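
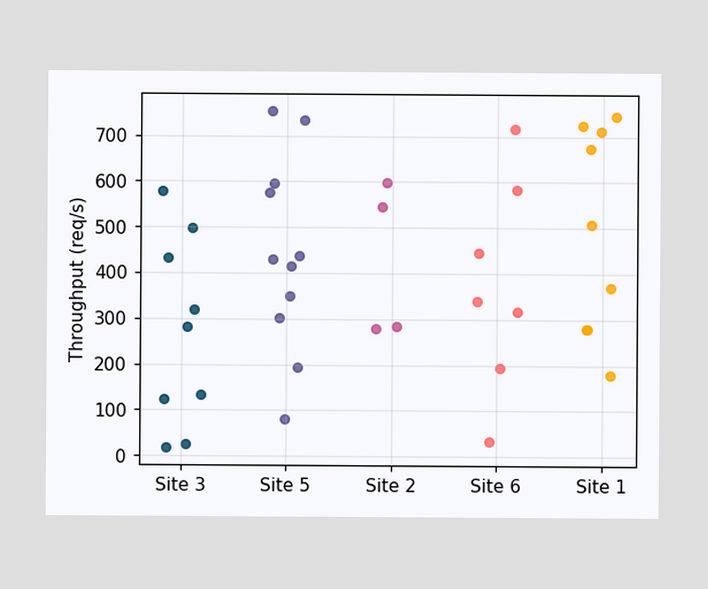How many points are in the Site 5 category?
Counting the markers in the Site 5 column gives 11.

11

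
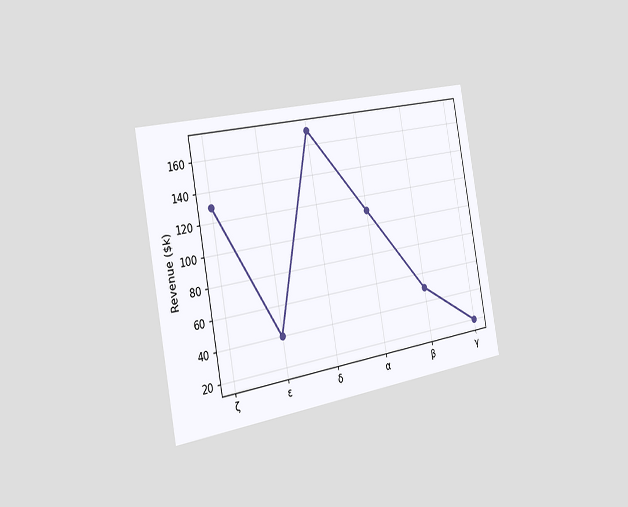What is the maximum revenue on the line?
The chart is tilted about 10° counter-clockwise and viewed slightly from the left. The highest point is at δ, and reading across to the y-axis gives $170k.

$170k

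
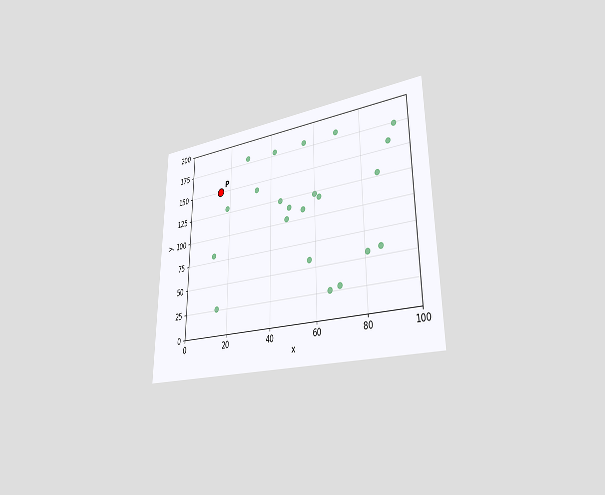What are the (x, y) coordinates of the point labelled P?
(15, 150)

The chart is viewed slightly from the right. Following the gridlines from P to each axis, P sits at (15, 150).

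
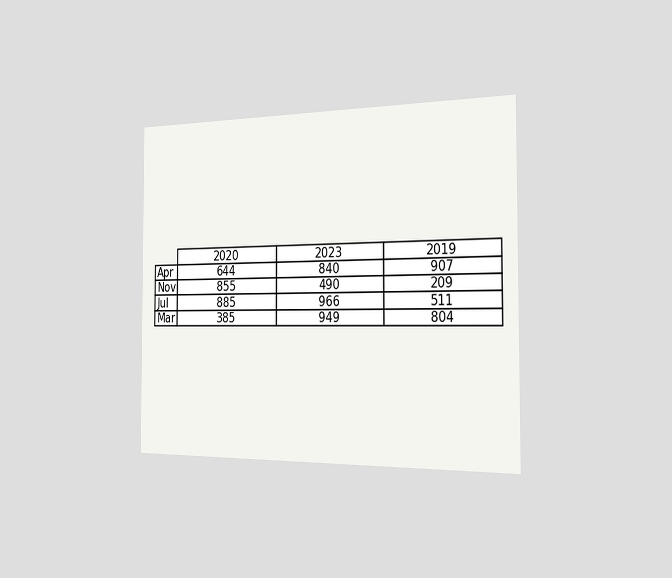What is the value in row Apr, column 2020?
644

The chart is viewed slightly from the right. The (Apr, 2020) cell reads 644.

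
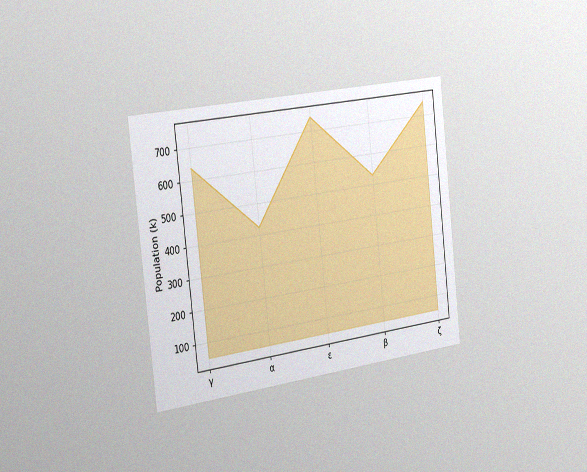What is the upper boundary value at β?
The chart is tilted about 7° counter-clockwise and viewed slightly from the left, with some photo noise. At β the upper boundary is at 530k.

530k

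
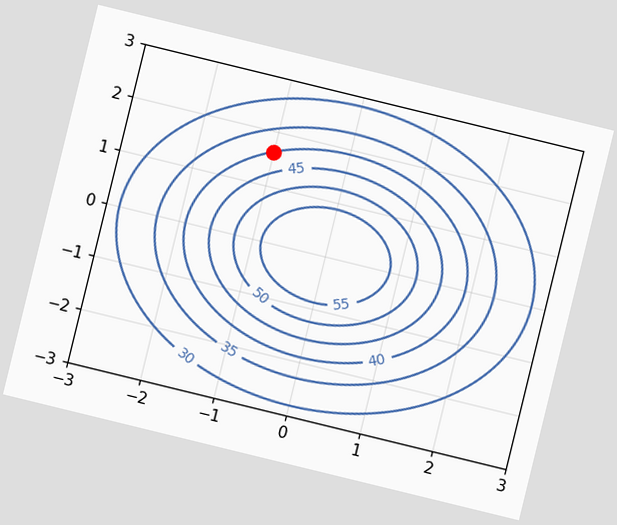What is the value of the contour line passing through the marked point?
40

The chart is tilted about 14° clockwise. The marked point sits on the contour labelled 40.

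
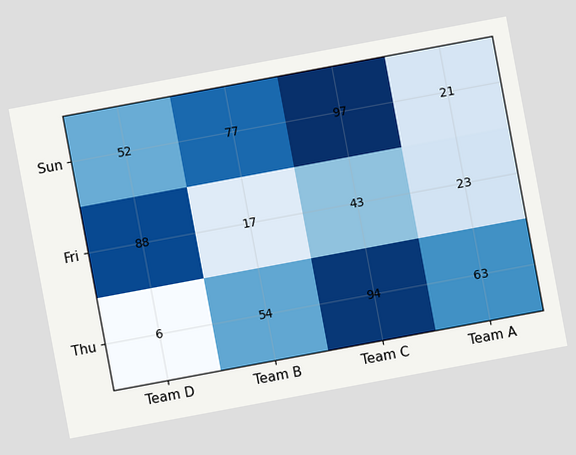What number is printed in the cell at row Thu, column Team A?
The chart is tilted about 11° counter-clockwise. The (Thu, Team A) cell reads 63.

63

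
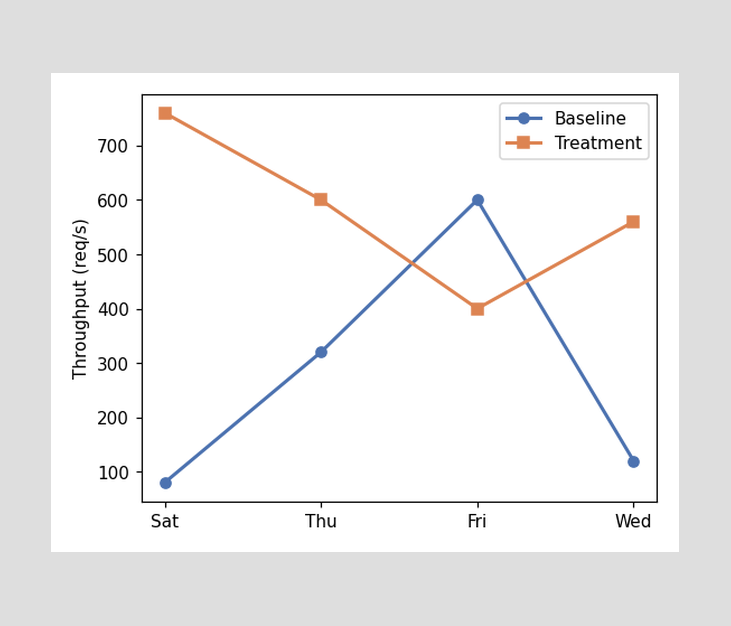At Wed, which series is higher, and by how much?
Treatment, by 440req/s

At Wed, Treatment sits above the other line by 440req/s.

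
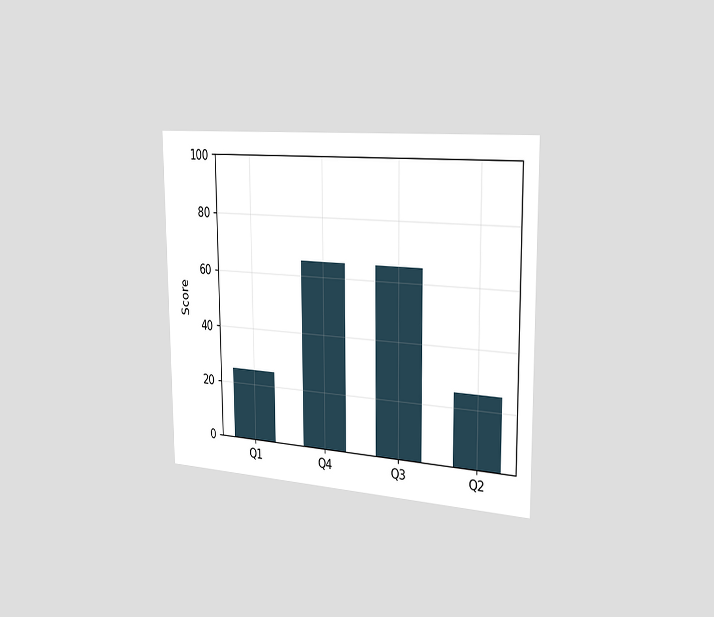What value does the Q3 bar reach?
The chart is viewed slightly from the right. Reading along the chart's y-axis, the Q3 bar reaches 65.

65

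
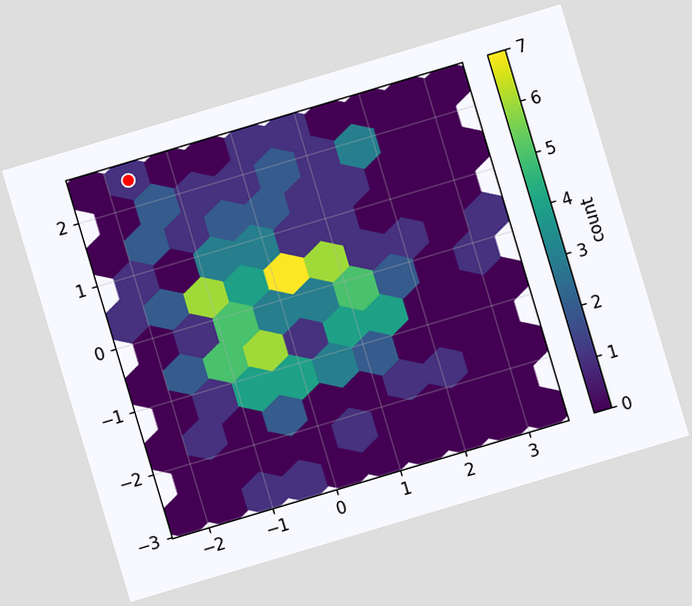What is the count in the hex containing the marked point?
The chart is tilted about 17° counter-clockwise. The marked hex reads 1 on the colorbar.

1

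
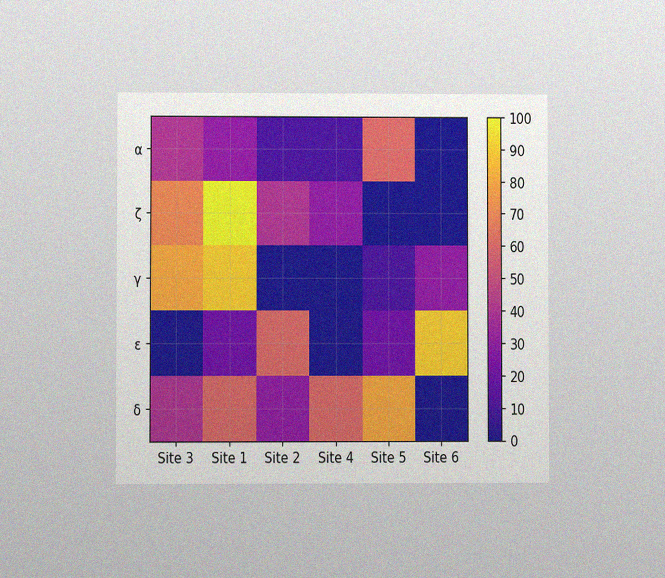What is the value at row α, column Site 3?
40

The chart is viewed at a slight angle, with some photo noise. Matching cell (α, Site 3) against the colorbar gives 40.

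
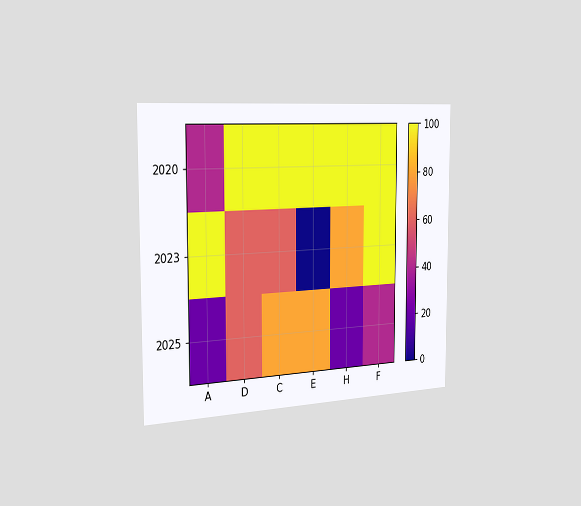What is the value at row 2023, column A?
100

The chart is viewed slightly from the left. Matching cell (2023, A) against the colorbar gives 100.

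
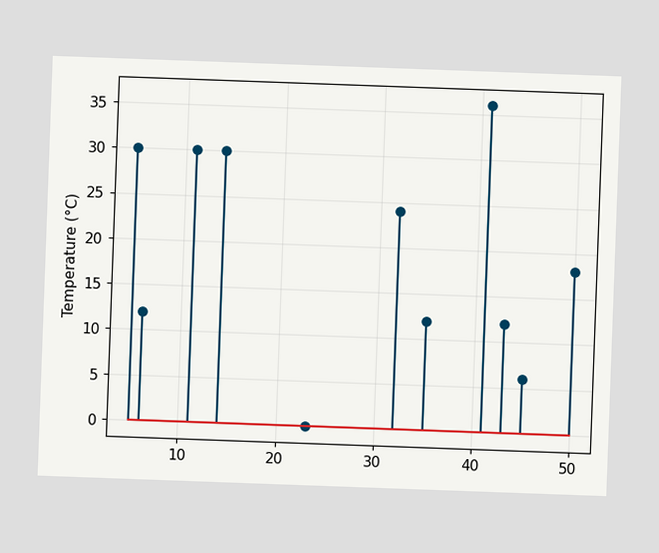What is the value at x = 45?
The chart is tilted about 2° clockwise. The stem at x=45 reaches 6°C.

6°C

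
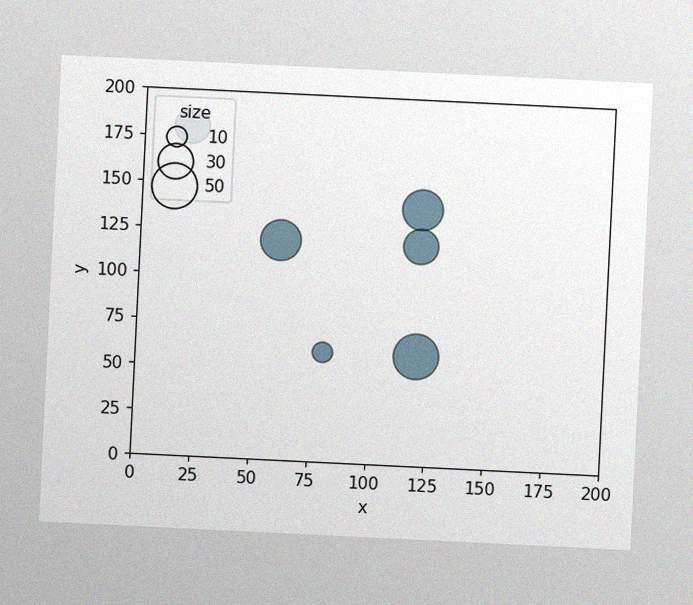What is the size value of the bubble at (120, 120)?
30

The chart is tilted about 3° clockwise, with some photo noise. Matching the bubble at (120, 120) against the size legend gives 30.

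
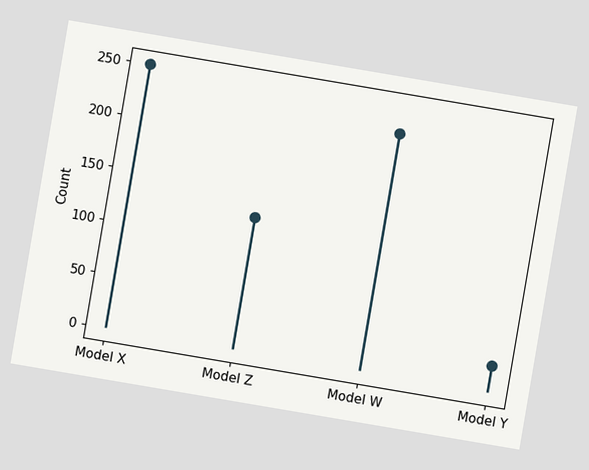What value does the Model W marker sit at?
225

The chart is tilted about 10° clockwise. The Model W marker sits at 225.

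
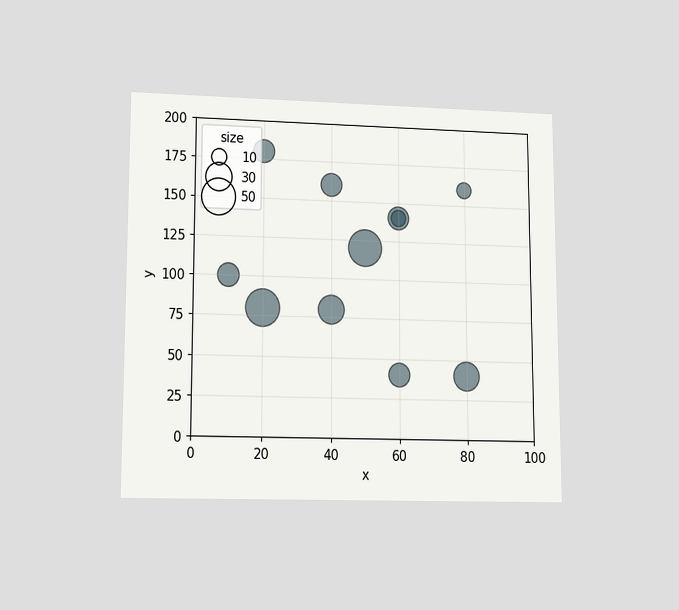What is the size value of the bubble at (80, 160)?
10

The chart is viewed at a slight angle. Matching the bubble at (80, 160) against the size legend gives 10.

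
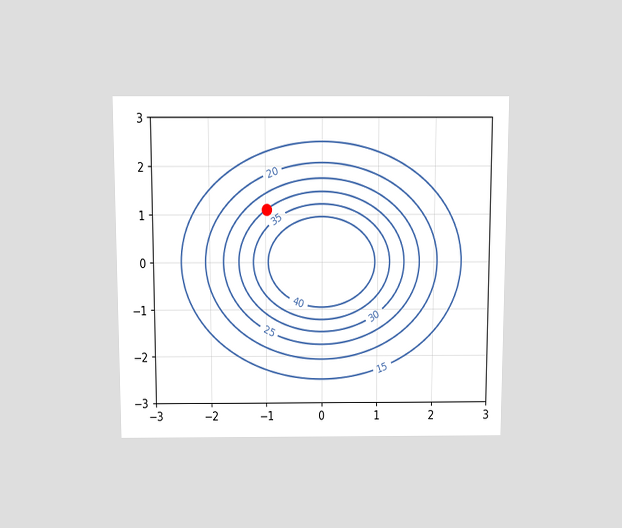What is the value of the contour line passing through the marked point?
The chart is viewed slightly from above. The marked point sits on the contour labelled 30.

30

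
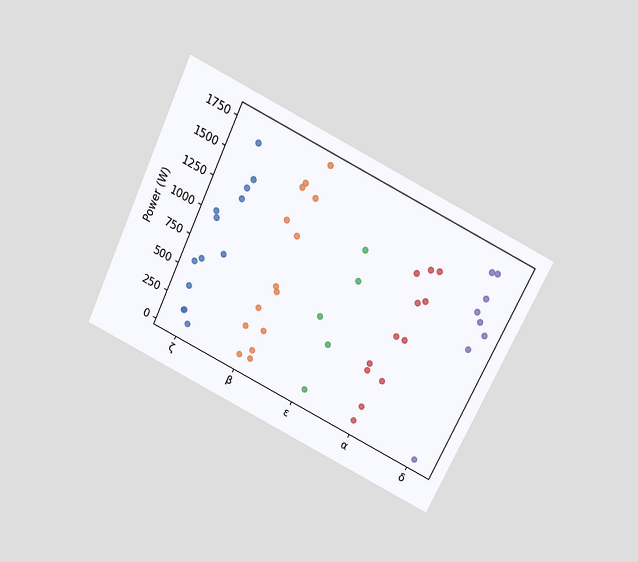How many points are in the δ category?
8

The chart is tilted about 26° clockwise and viewed slightly from above. Counting the markers in the δ column gives 8.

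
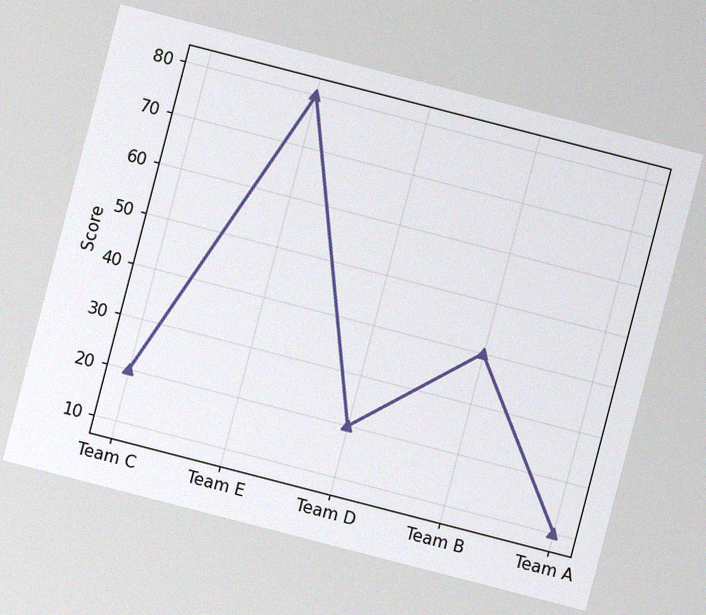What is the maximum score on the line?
80

The chart is tilted about 14° clockwise, with some photo noise. The highest point is at Team E, and reading across to the y-axis gives 80.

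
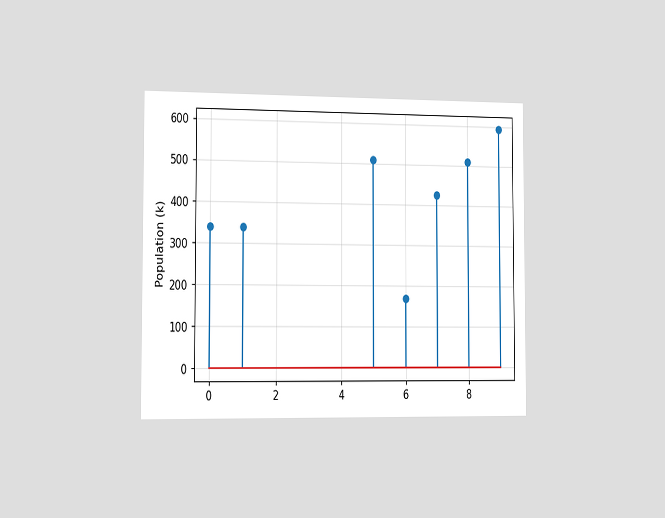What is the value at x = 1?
The chart is viewed slightly from the left. The stem at x=1 reaches 340k.

340k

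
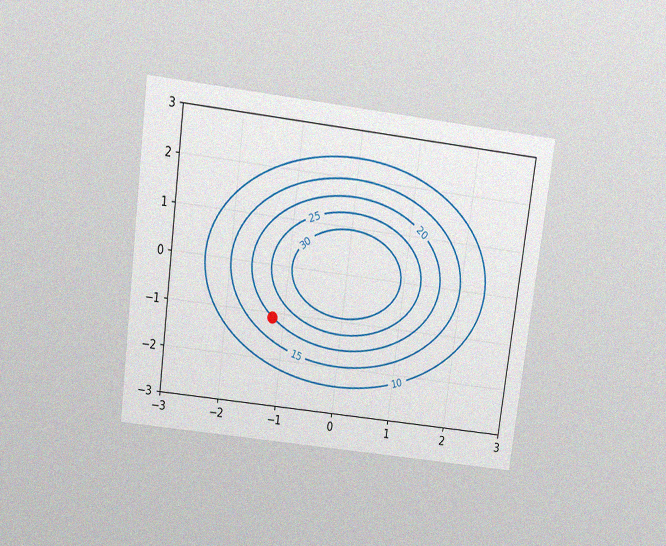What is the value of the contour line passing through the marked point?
The chart is tilted about 7° clockwise and viewed slightly from above, with some photo noise. The marked point sits on the contour labelled 20.

20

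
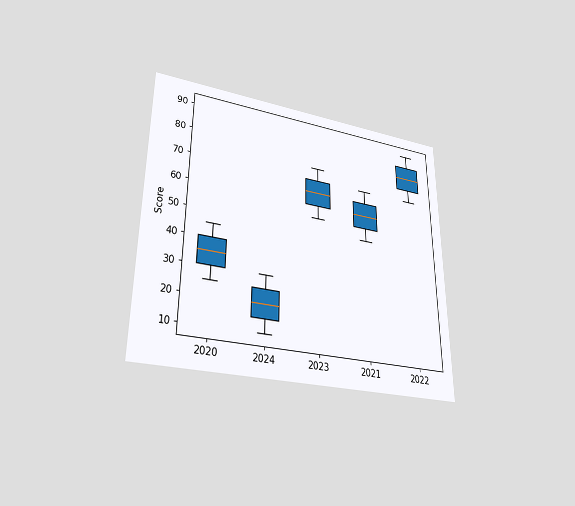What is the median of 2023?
65

The chart is viewed slightly from below. The median line in the 2023 box sits at 65.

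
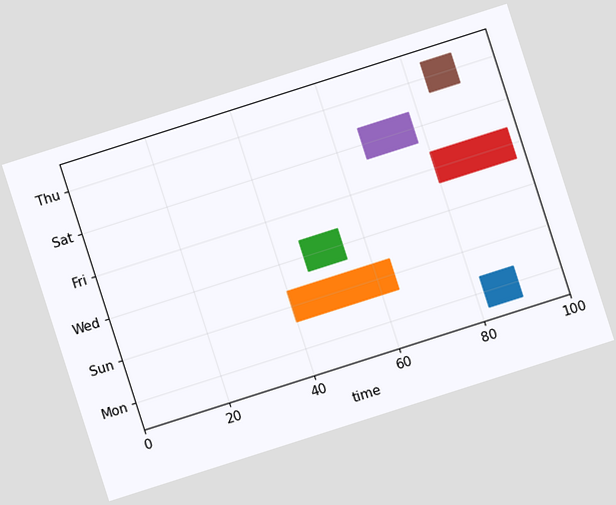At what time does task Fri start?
80

The chart is tilted about 18° counter-clockwise. The Fri bar begins at t=80.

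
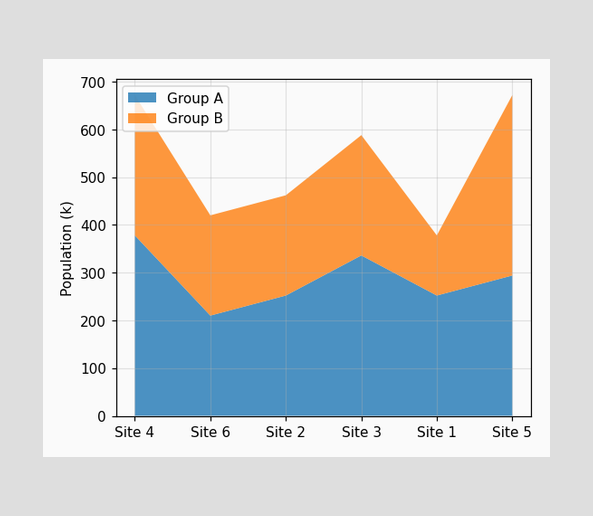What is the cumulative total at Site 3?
The stacked total at Site 3 reaches 588k.

588k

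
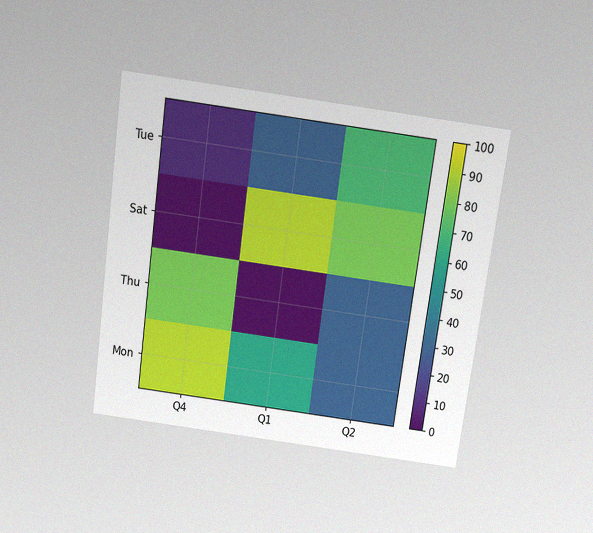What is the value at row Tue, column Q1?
30

The chart is tilted about 8° clockwise and viewed slightly from above, with some photo noise. Matching cell (Tue, Q1) against the colorbar gives 30.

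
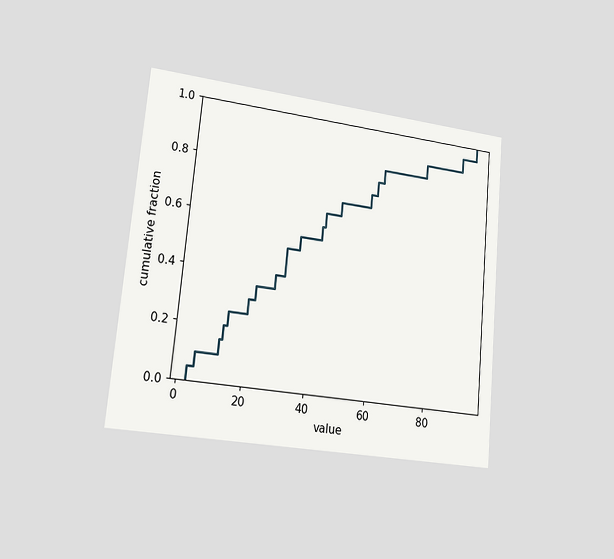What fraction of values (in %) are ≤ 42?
60%

The chart is tilted about 5° clockwise and viewed slightly from the left. At x=42 the ECDF step is at 60%.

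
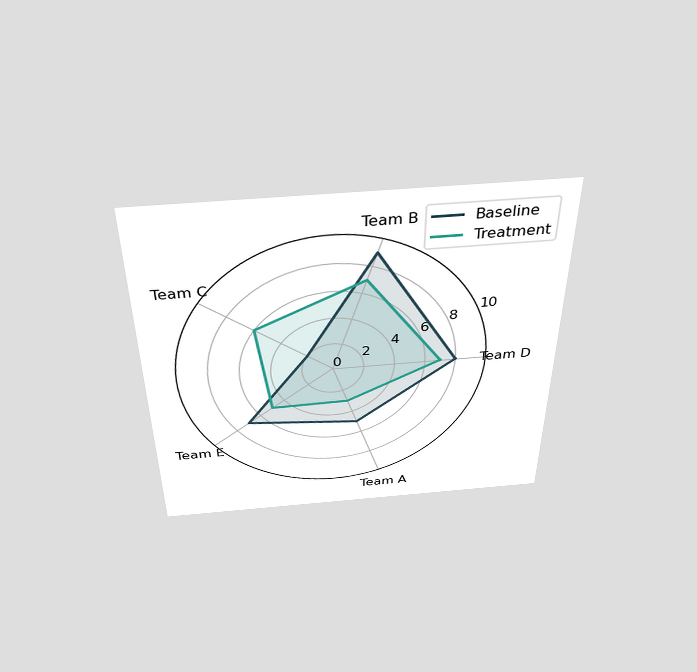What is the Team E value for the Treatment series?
5

The chart is viewed slightly from above. On the Team E axis, Treatment reaches 5.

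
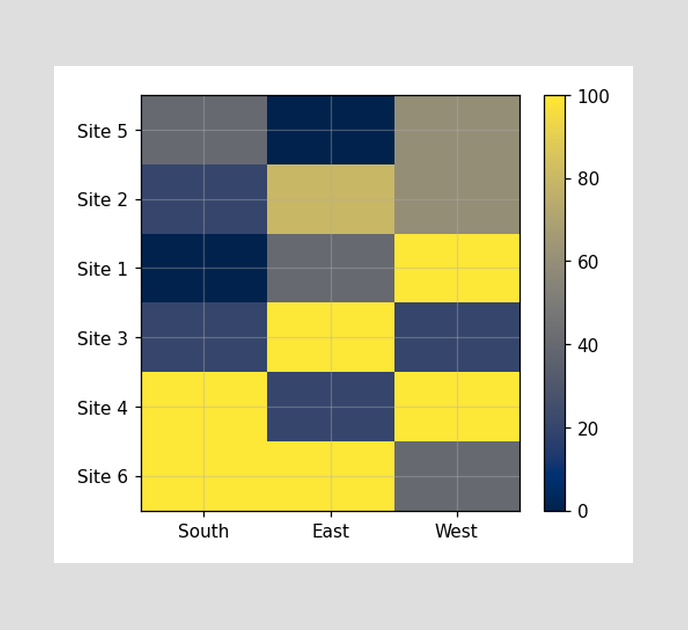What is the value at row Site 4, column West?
100

Matching cell (Site 4, West) against the colorbar gives 100.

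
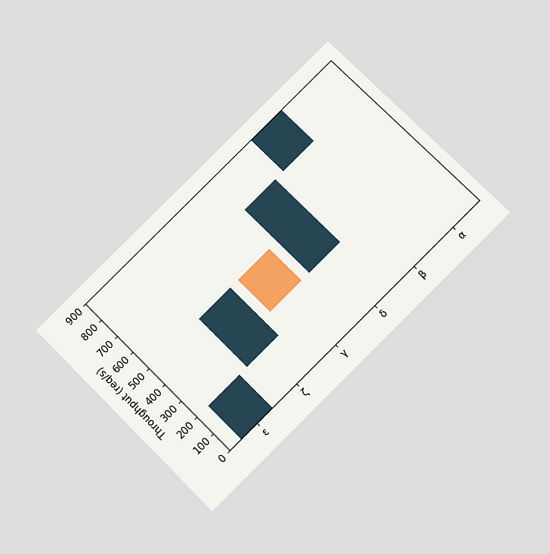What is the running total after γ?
300req/s

The chart is tilted about 45° counter-clockwise and viewed slightly from below. After γ the running total reaches 300req/s.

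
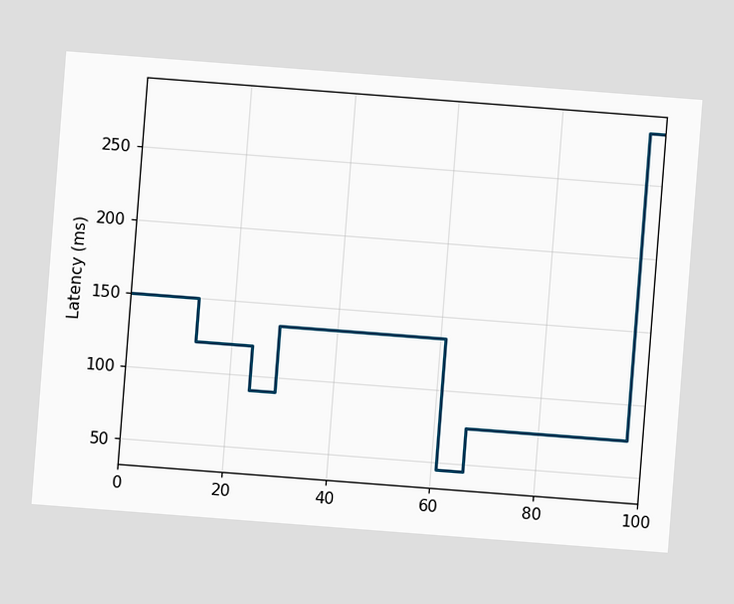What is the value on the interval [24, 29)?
90ms

The chart is tilted about 4° clockwise. On [24, 29) the step sits at 90ms.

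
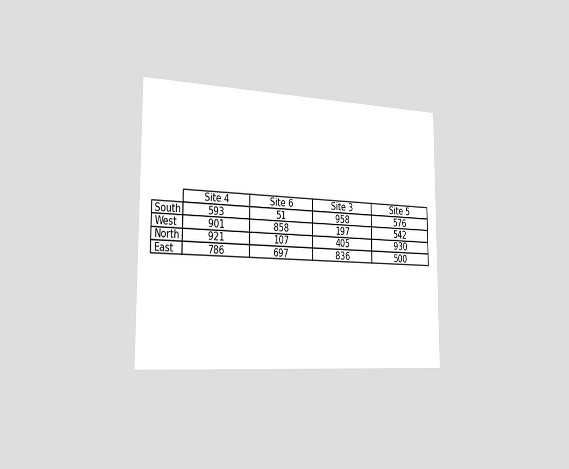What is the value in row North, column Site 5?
930

The chart is viewed slightly from the left. The (North, Site 5) cell reads 930.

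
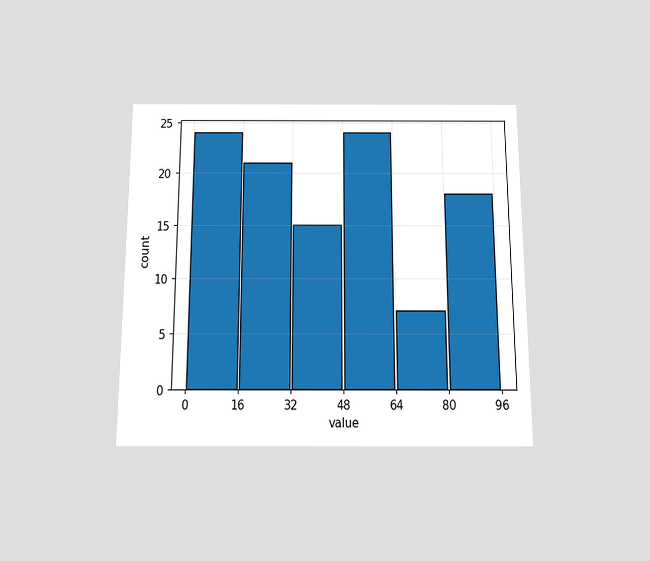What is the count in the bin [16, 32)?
21

The chart is viewed slightly from below. The [16, 32) bin has height 21.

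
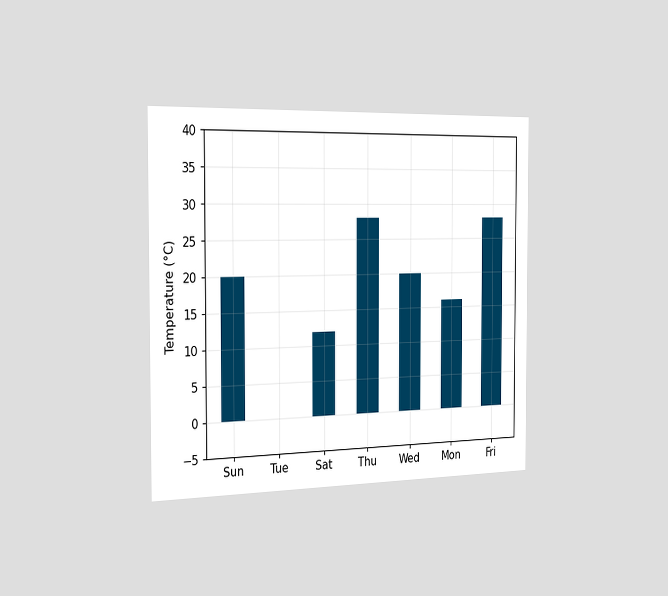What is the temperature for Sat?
12°C

The chart is viewed slightly from the left. Reading along the chart's y-axis, the Sat bar reaches 12°C.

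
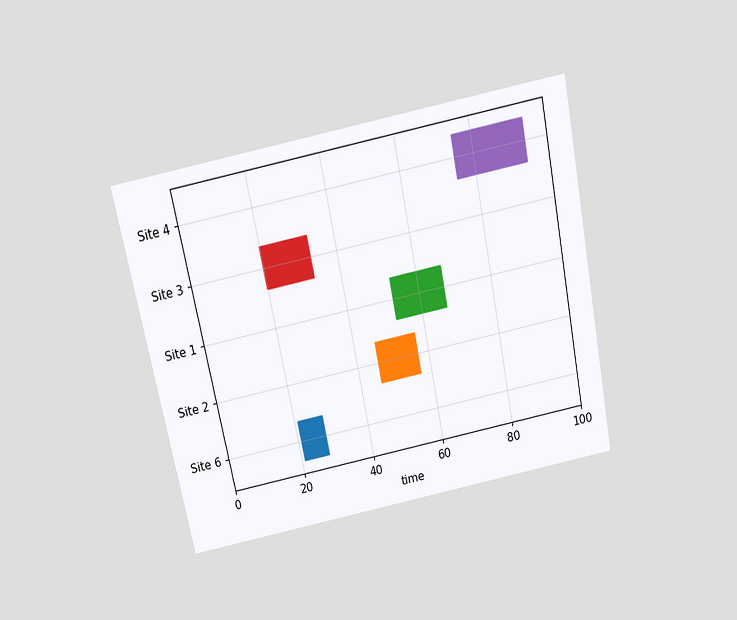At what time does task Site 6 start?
21

The chart is tilted about 12° counter-clockwise and viewed slightly from above. The Site 6 bar begins at t=21.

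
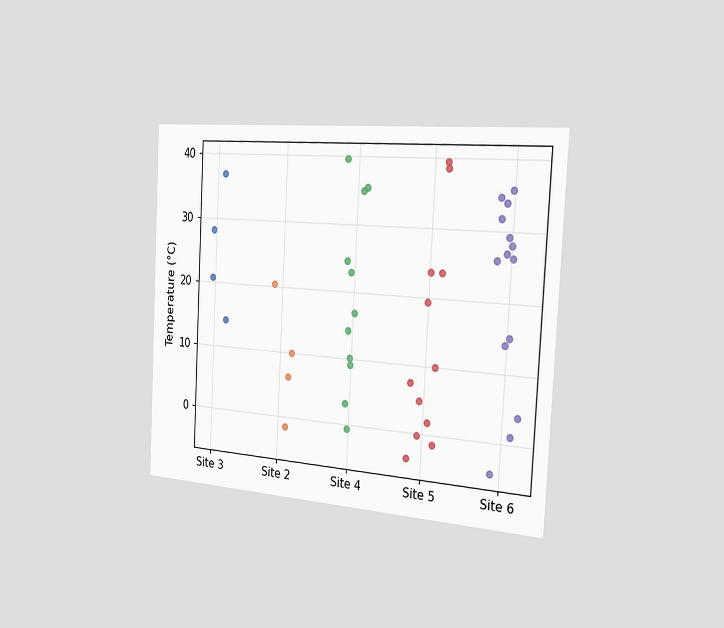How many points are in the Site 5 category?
The chart is tilted about 3° clockwise and viewed slightly from the right. Counting the markers in the Site 5 column gives 12.

12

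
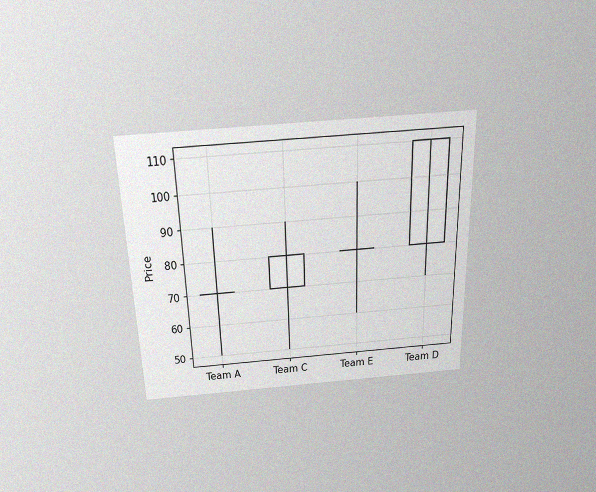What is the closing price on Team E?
The chart is viewed slightly from above, with some photo noise. The Team E candle closes at 80.

80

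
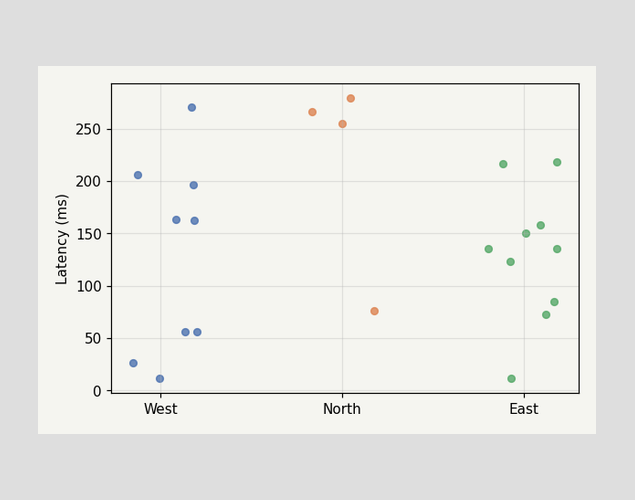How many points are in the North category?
Counting the markers in the North column gives 4.

4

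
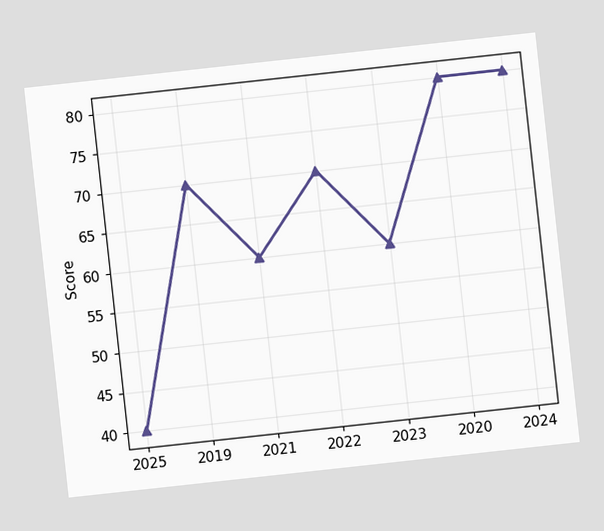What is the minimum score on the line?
40

The chart is tilted about 6° counter-clockwise. The lowest point is at 2025, and reading across to the y-axis gives 40.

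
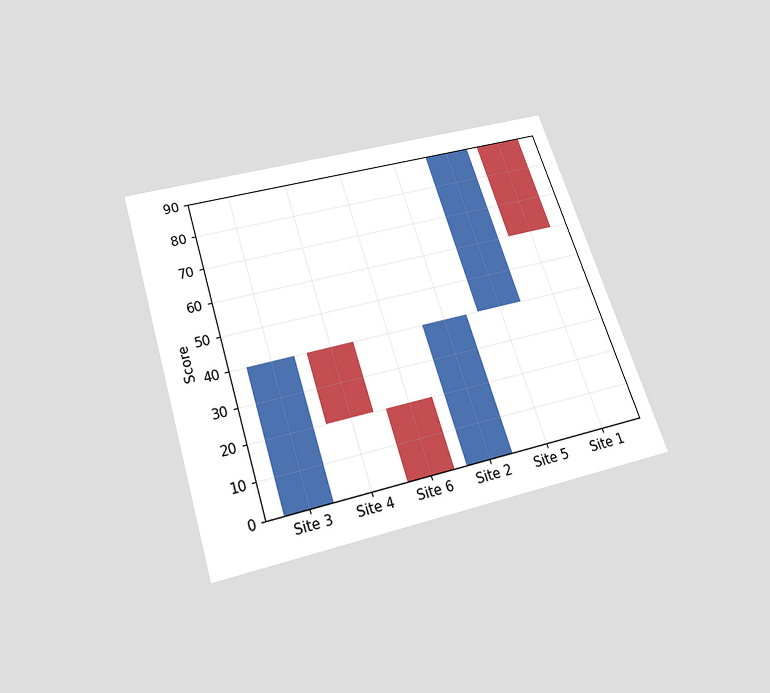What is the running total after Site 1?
60

The chart is tilted about 17° counter-clockwise and viewed slightly from below. After Site 1 the running total reaches 60.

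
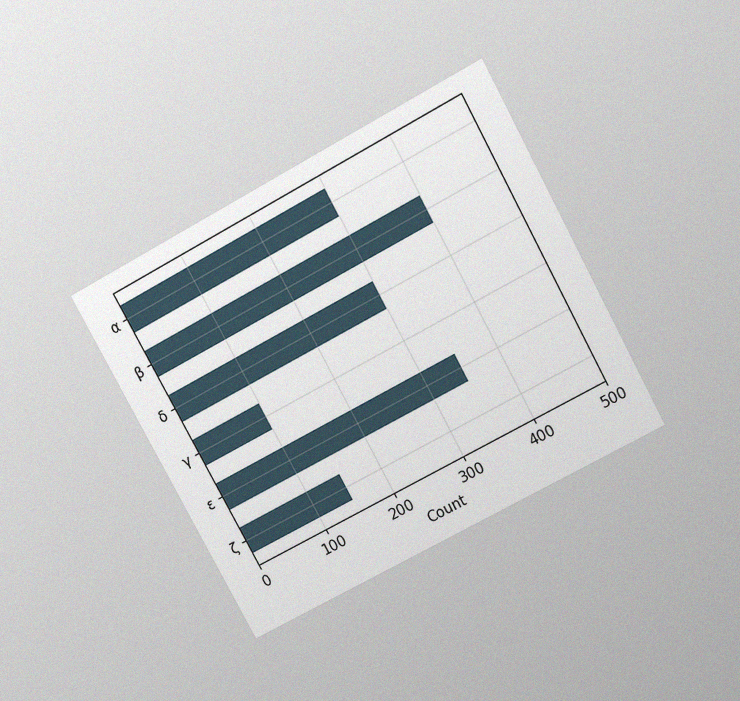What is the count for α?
300

The chart is tilted about 29° counter-clockwise and viewed slightly from above, with some photo noise. Reading along the chart's x-axis, the α bar reaches 300.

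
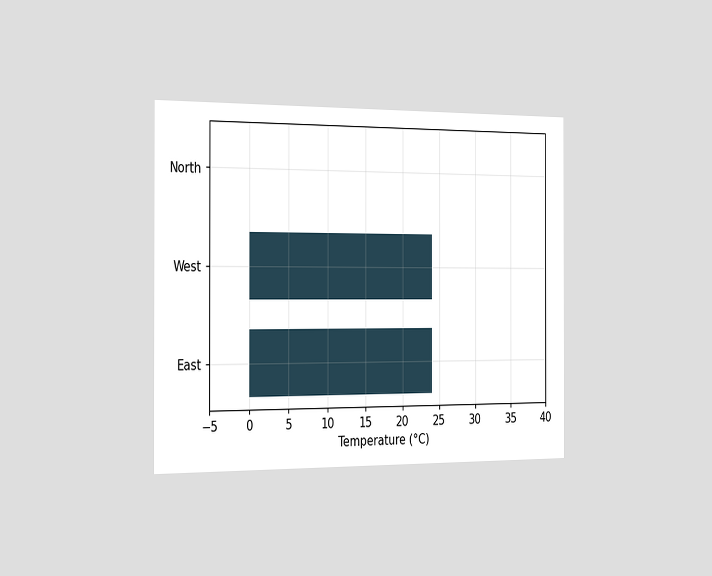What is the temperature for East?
24°C

The chart is viewed slightly from the left. Reading along the chart's x-axis, the East bar reaches 24°C.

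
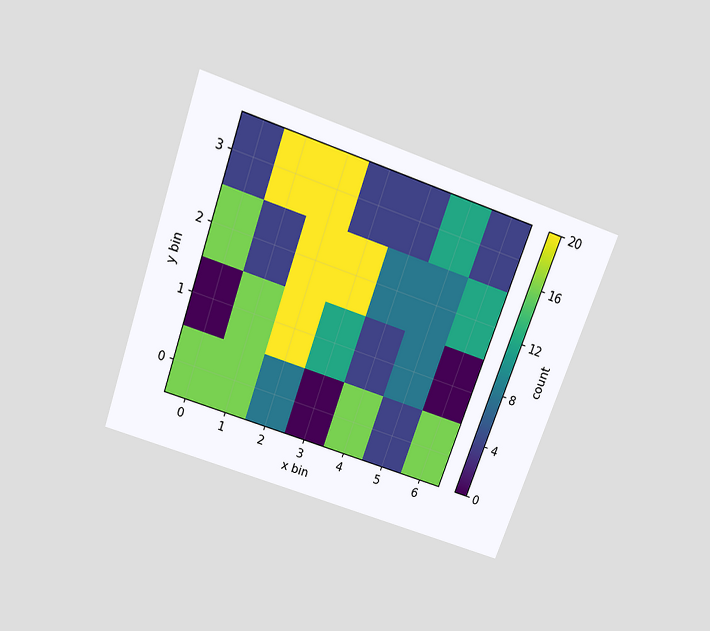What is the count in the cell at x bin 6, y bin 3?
4

The chart is tilted about 19° clockwise and viewed slightly from above. Matching the cell (6, 3) against the colorbar gives 4.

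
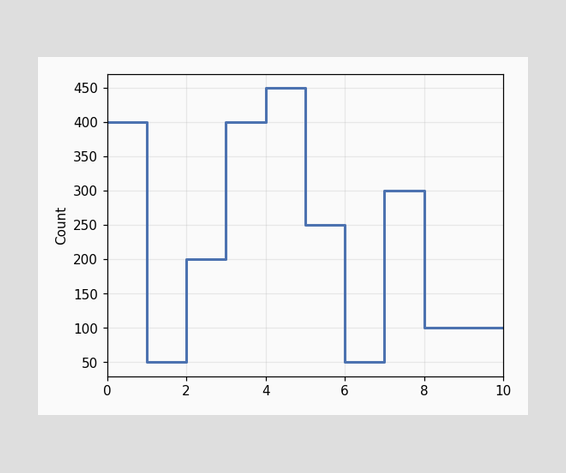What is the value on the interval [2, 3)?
200

On [2, 3) the step sits at 200.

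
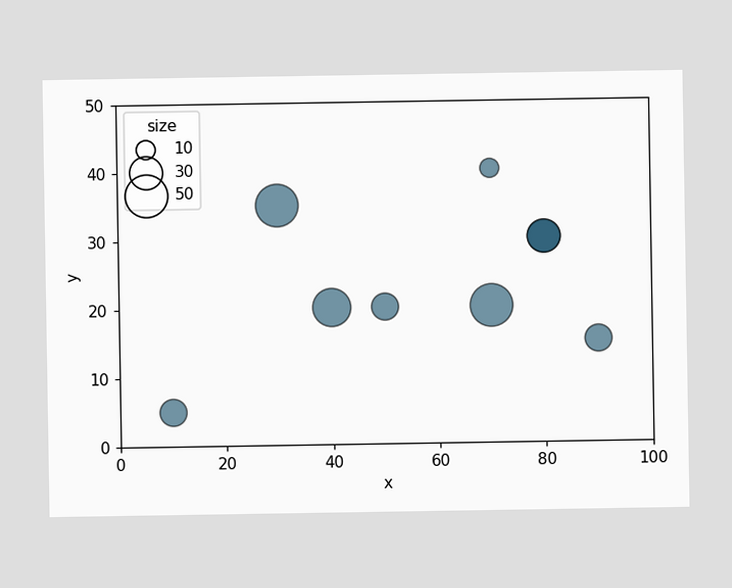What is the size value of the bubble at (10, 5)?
Matching the bubble at (10, 5) against the size legend gives 20.

20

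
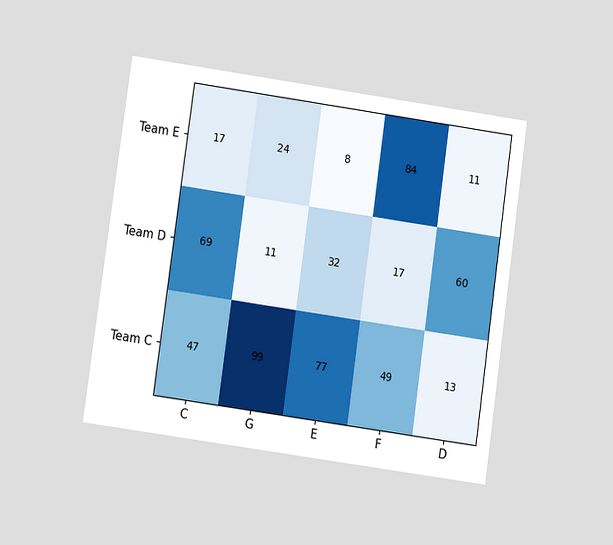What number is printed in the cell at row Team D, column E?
32

The chart is tilted about 8° clockwise and viewed at a slight angle. The (Team D, E) cell reads 32.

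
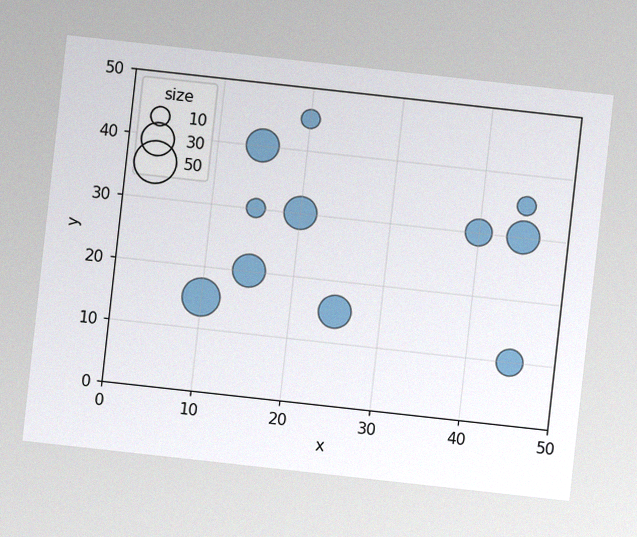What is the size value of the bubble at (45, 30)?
The chart is tilted about 6° clockwise, with some photo noise. Matching the bubble at (45, 30) against the size legend gives 30.

30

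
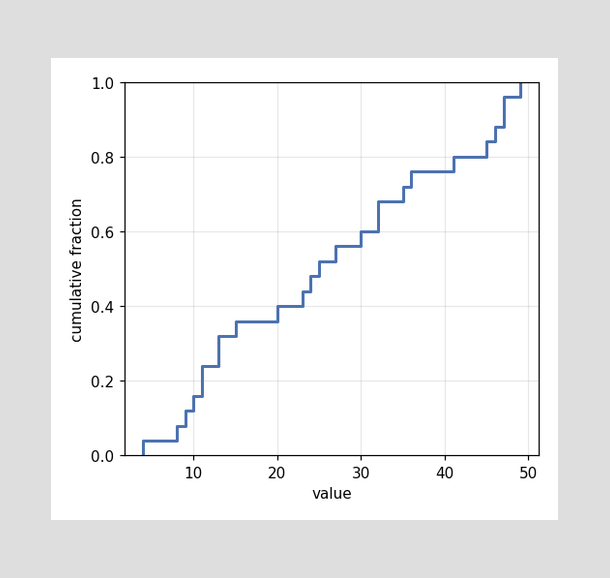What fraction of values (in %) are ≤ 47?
At x=47 the ECDF step is at 96%.

96%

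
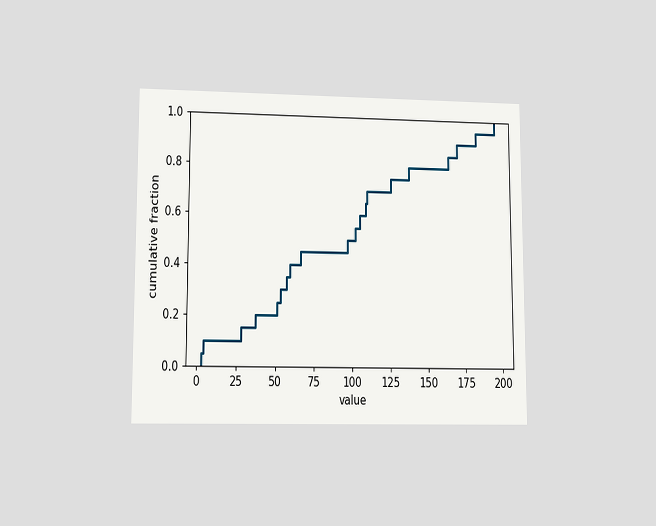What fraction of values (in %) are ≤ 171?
The chart is viewed at a slight angle. At x=171 the ECDF step is at 90%.

90%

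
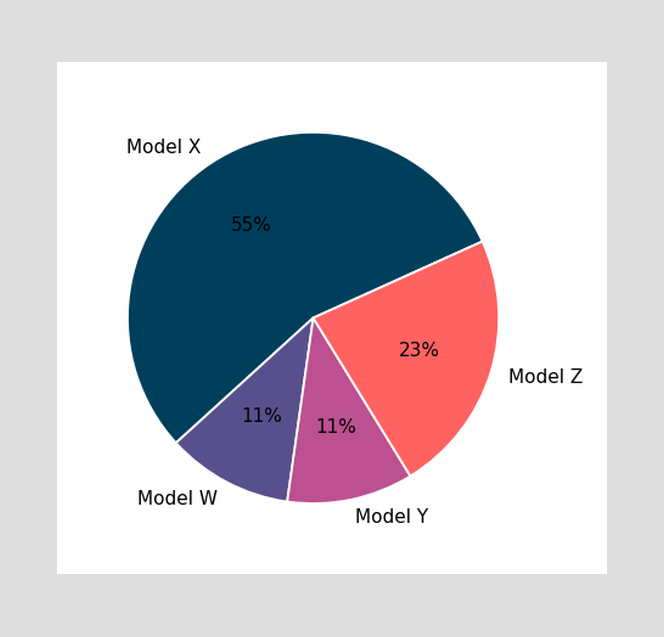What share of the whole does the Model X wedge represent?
The Model X slice takes up 55% of the pie.

55%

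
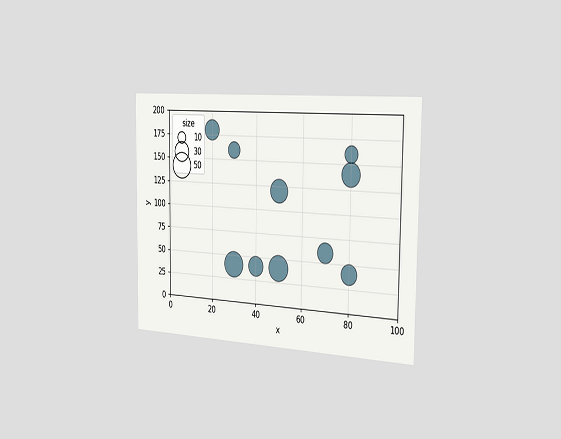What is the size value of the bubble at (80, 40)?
The chart is viewed slightly from the right. Matching the bubble at (80, 40) against the size legend gives 30.

30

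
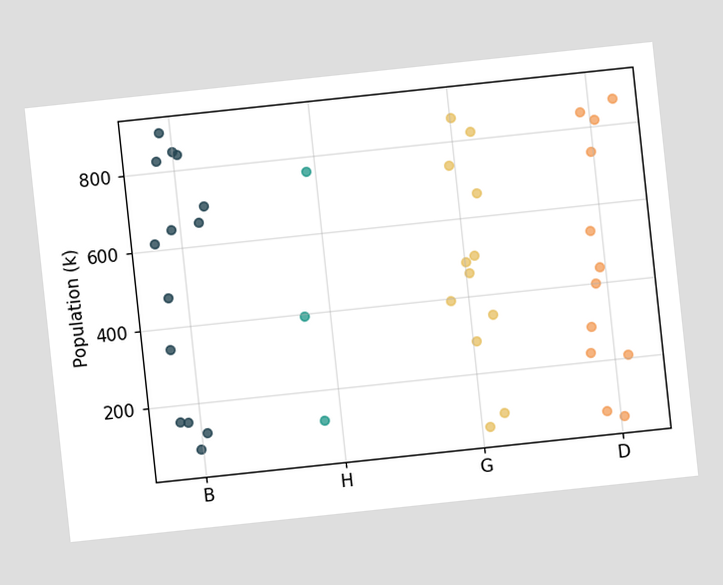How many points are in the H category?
The chart is tilted about 6° counter-clockwise. Counting the markers in the H column gives 3.

3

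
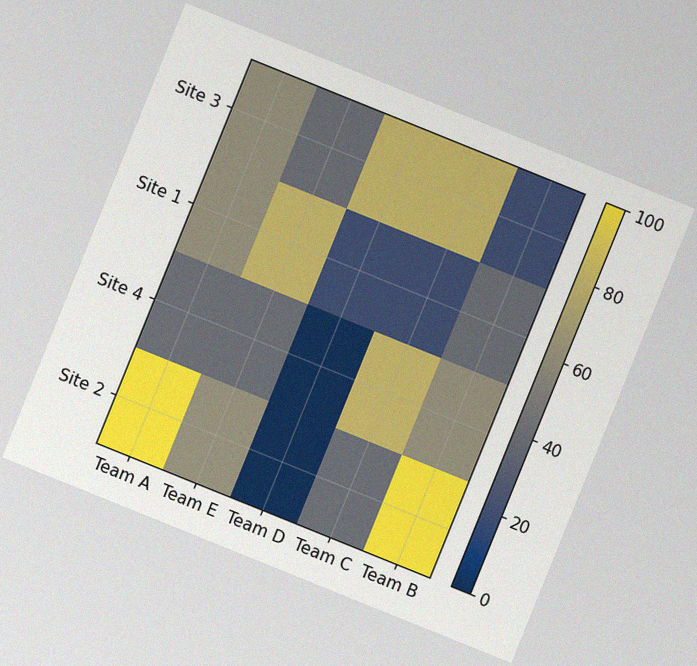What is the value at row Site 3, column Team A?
The chart is tilted about 22° clockwise, with some photo noise. Matching cell (Site 3, Team A) against the colorbar gives 60.

60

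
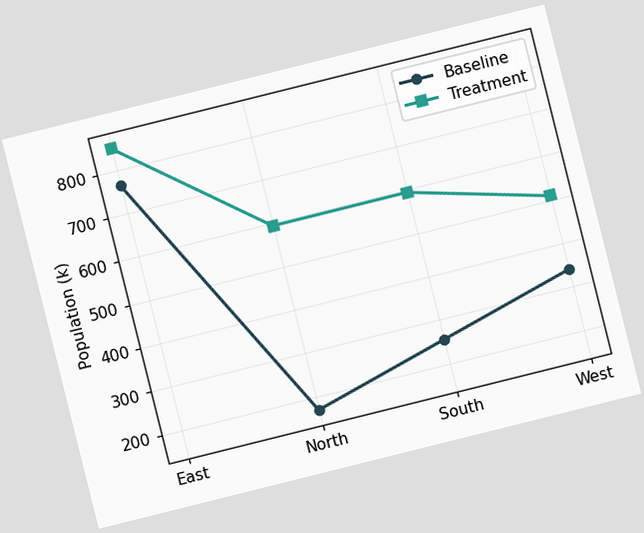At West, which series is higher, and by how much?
The chart is tilted about 14° counter-clockwise. At West, Treatment sits above the other line by 170k.

Treatment, by 170k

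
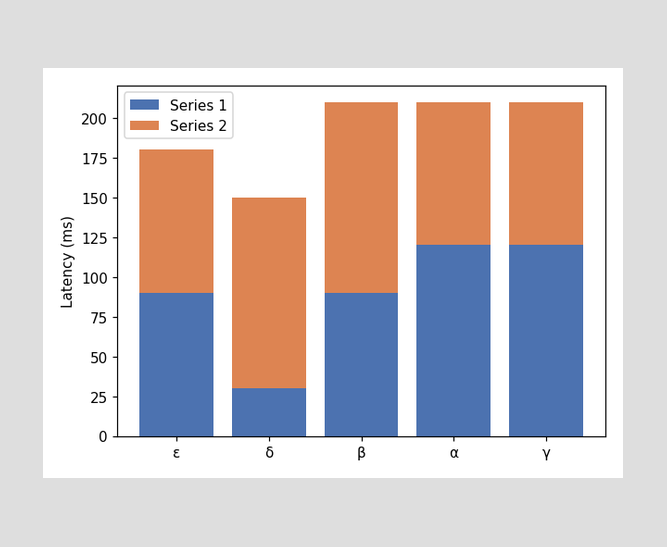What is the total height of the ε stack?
180ms

The ε stack's top reaches 180ms on the y-axis.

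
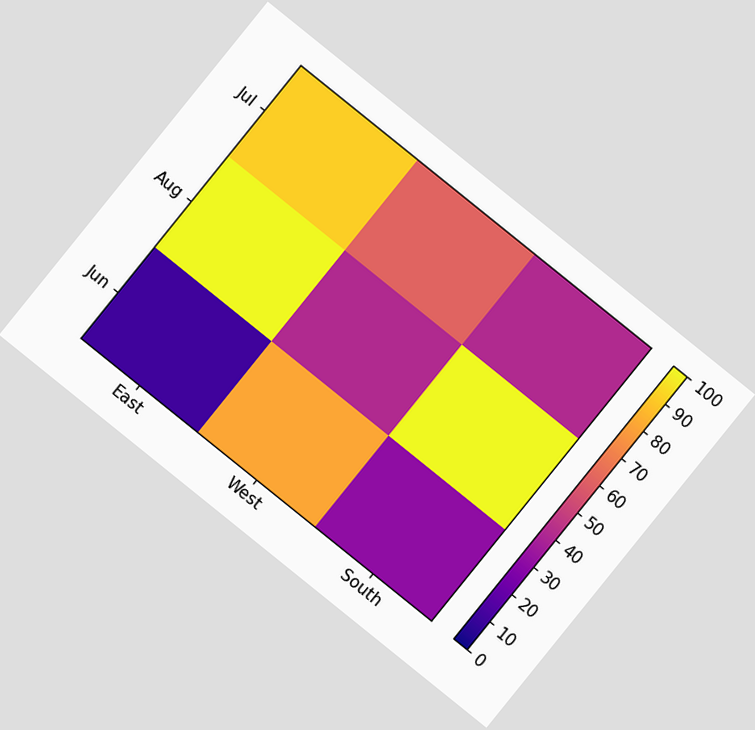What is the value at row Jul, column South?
40

The chart is tilted about 39° clockwise. Matching cell (Jul, South) against the colorbar gives 40.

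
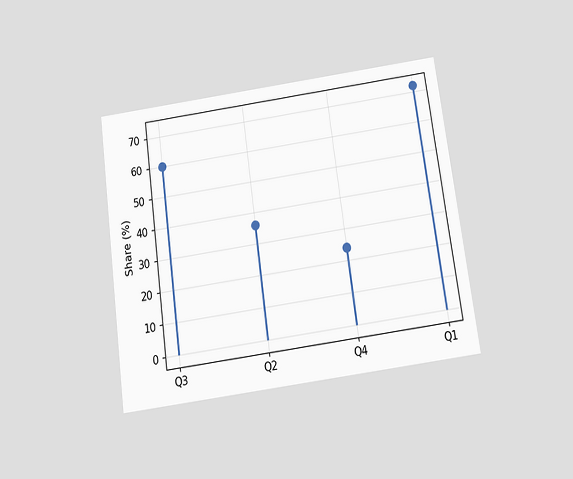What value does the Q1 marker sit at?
The chart is tilted about 8° counter-clockwise and viewed slightly from below. The Q1 marker sits at 72%.

72%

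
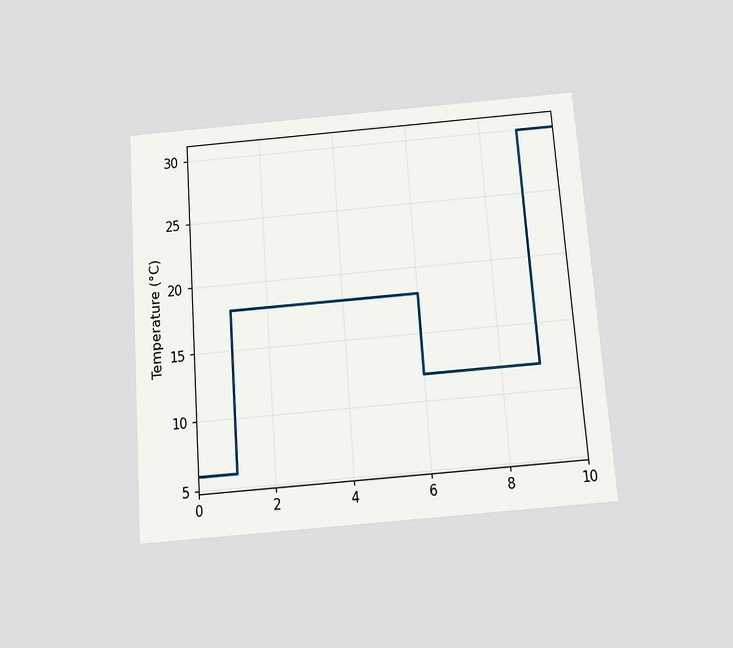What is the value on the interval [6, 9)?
The chart is tilted about 4° counter-clockwise and viewed slightly from below. On [6, 9) the step sits at 12°C.

12°C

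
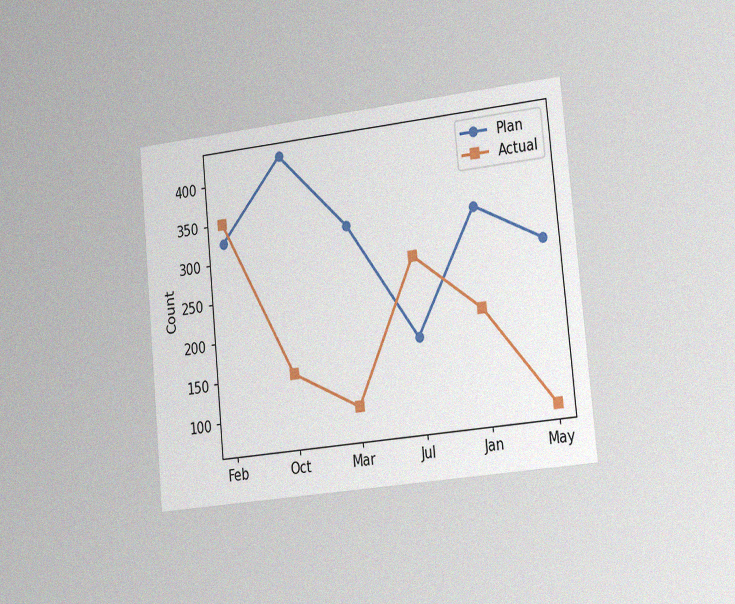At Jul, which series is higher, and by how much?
Actual, by 100

The chart is tilted about 6° counter-clockwise and viewed slightly from the right, with some photo noise. At Jul, Actual sits above the other line by 100.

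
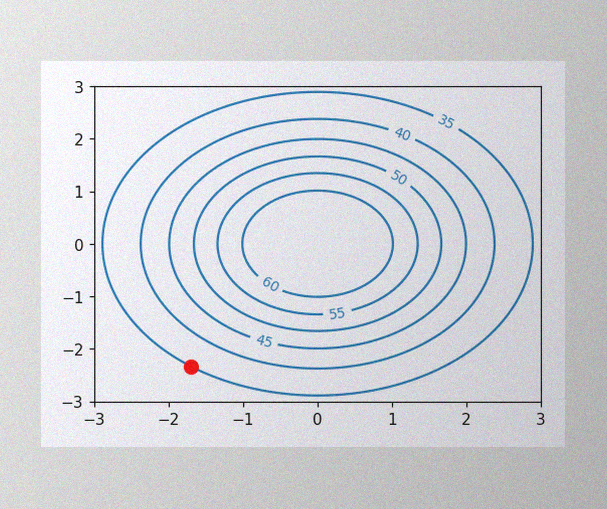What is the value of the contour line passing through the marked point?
35

The image has some photo noise and uneven lighting. The marked point sits on the contour labelled 35.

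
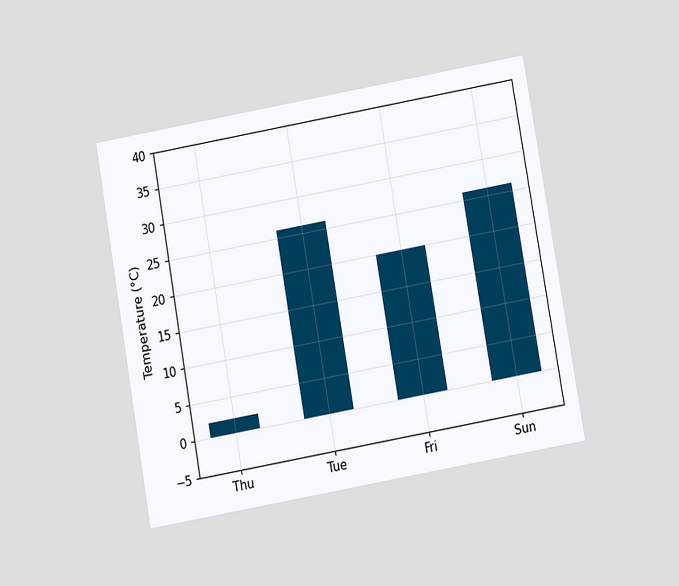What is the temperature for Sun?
The chart is tilted about 10° counter-clockwise and viewed at a slight angle. Reading along the chart's y-axis, the Sun bar reaches 26°C.

26°C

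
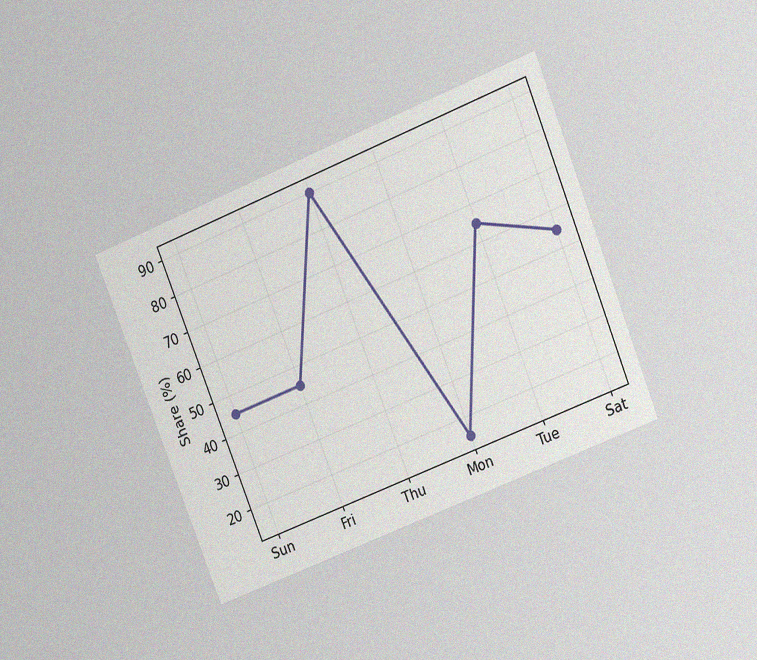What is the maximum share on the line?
90%

The chart is tilted about 22° counter-clockwise and viewed at a slight angle, with some photo noise. The highest point is at Thu, and reading across to the y-axis gives 90%.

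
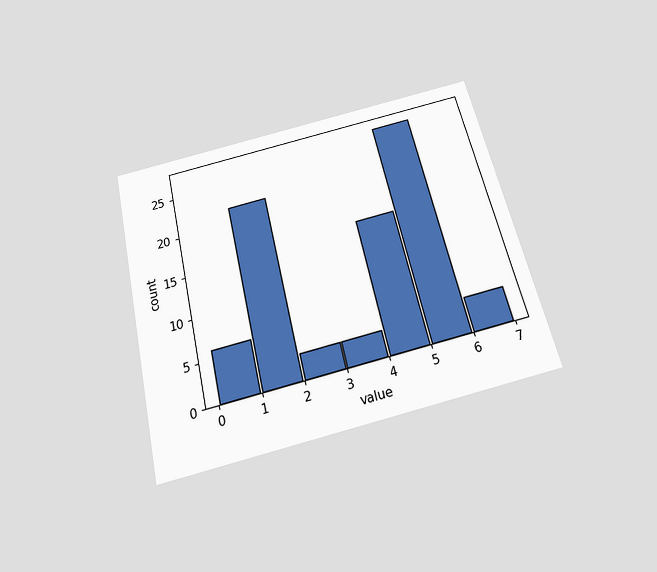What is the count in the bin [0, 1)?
6

The chart is tilted about 13° counter-clockwise and viewed slightly from below. The [0, 1) bin has height 6.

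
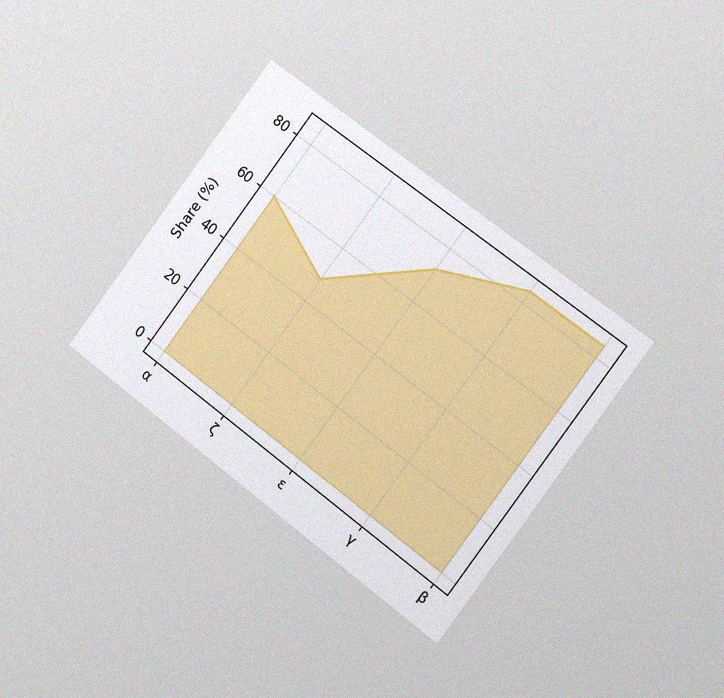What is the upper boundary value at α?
The chart is tilted about 37° clockwise and viewed slightly from the right, with some photo noise. At α the upper boundary is at 60%.

60%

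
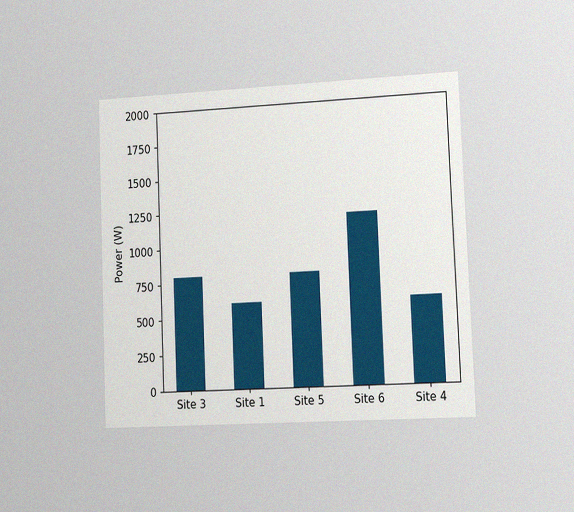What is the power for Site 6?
1200W

The chart is tilted about 2° counter-clockwise and viewed slightly from the right, with some photo noise. Reading along the chart's y-axis, the Site 6 bar reaches 1200W.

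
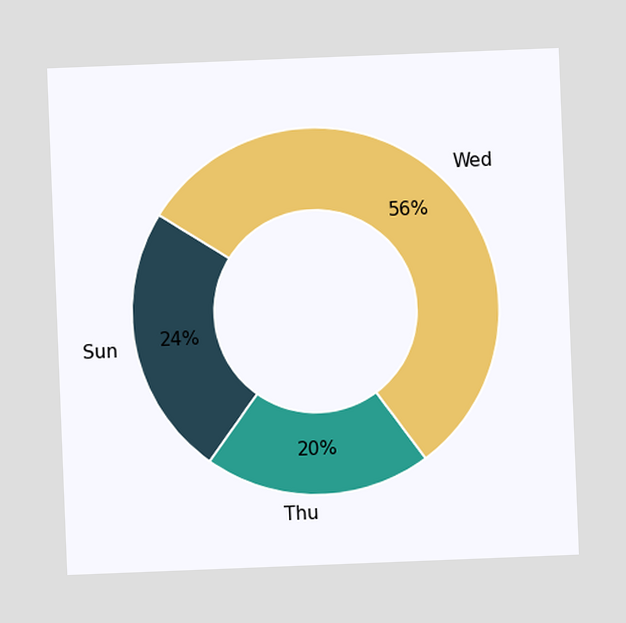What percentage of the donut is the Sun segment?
The chart is tilted about 2° counter-clockwise. The Sun segment takes up 24% of the ring.

24%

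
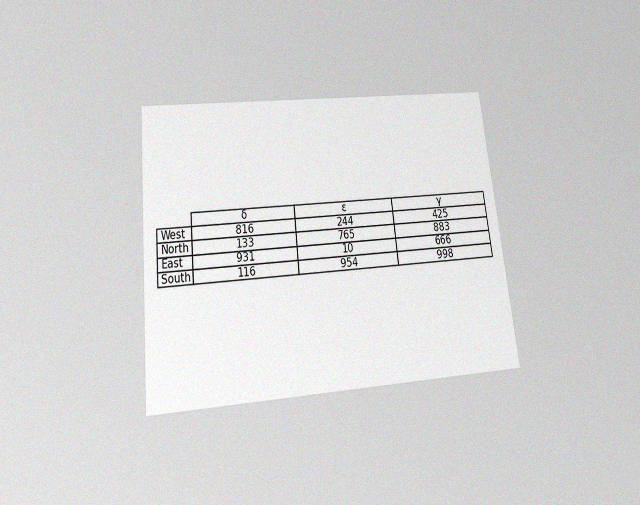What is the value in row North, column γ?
883

The chart is tilted about 6° counter-clockwise and viewed slightly from below, with some photo noise. The (North, γ) cell reads 883.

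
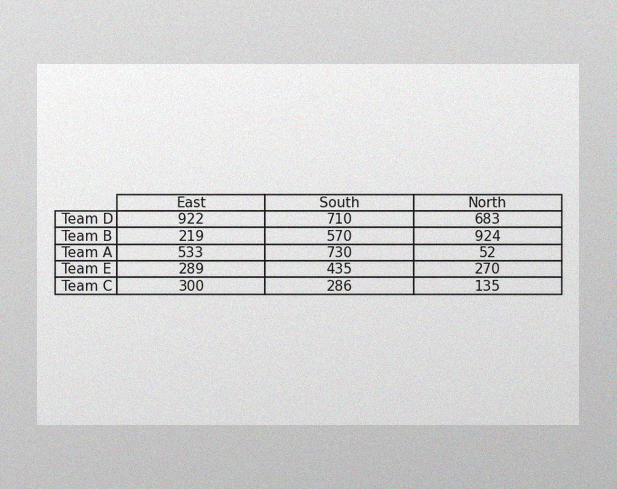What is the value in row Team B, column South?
The image has some photo noise and uneven lighting. The (Team B, South) cell reads 570.

570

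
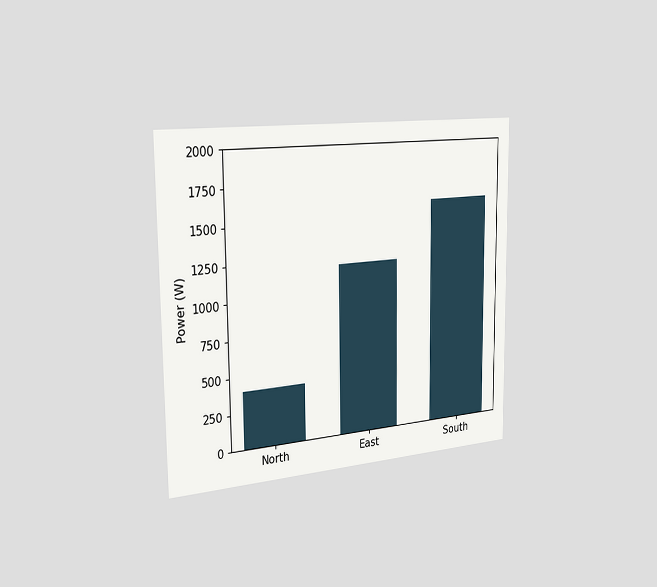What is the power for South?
The chart is viewed slightly from the left. Reading along the chart's y-axis, the South bar reaches 1600W.

1600W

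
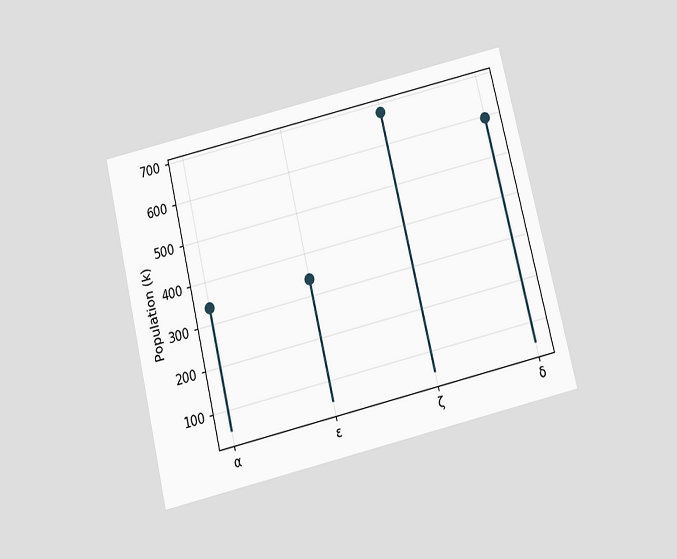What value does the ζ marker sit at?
680k

The chart is tilted about 13° counter-clockwise and viewed slightly from below. The ζ marker sits at 680k.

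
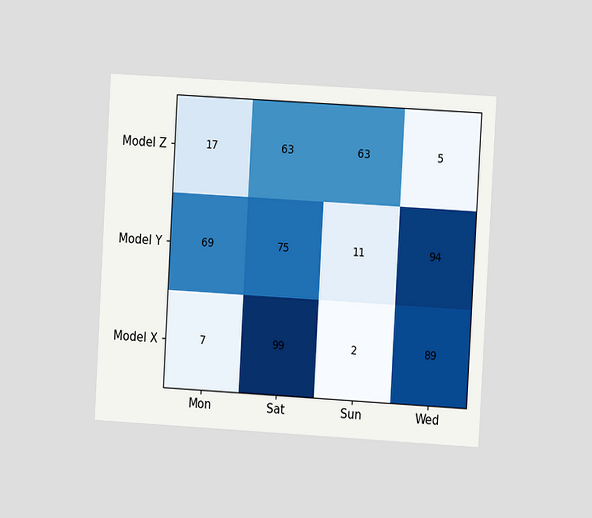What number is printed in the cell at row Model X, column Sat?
The chart is tilted about 3° clockwise and viewed at a slight angle. The (Model X, Sat) cell reads 99.

99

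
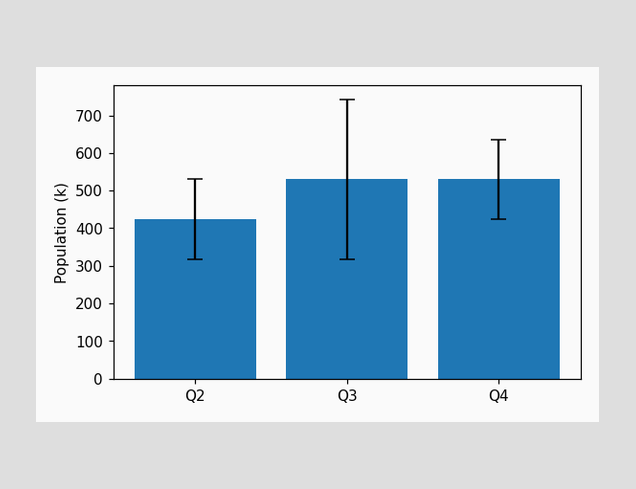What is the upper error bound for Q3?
742k

The Q3 bar's upper whisker reaches 742k.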